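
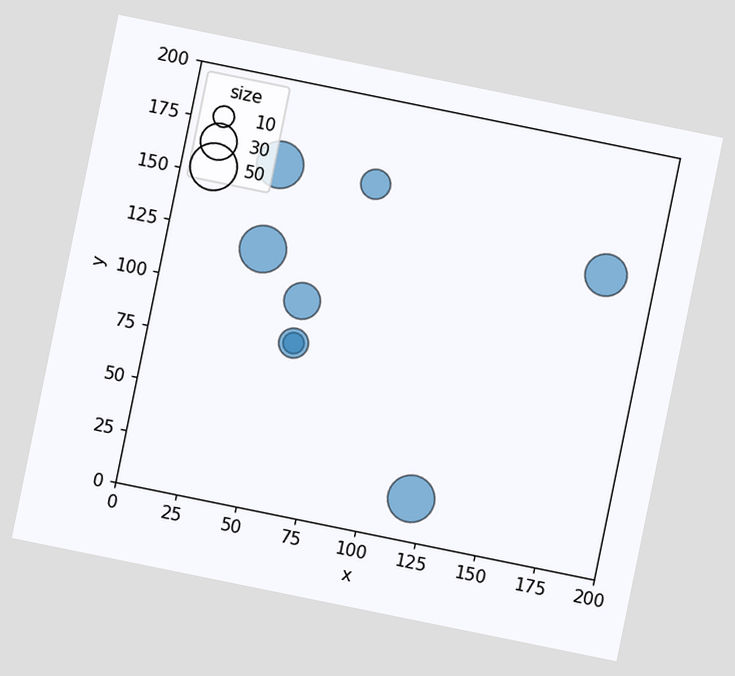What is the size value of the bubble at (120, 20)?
50

The chart is tilted about 12° clockwise. Matching the bubble at (120, 20) against the size legend gives 50.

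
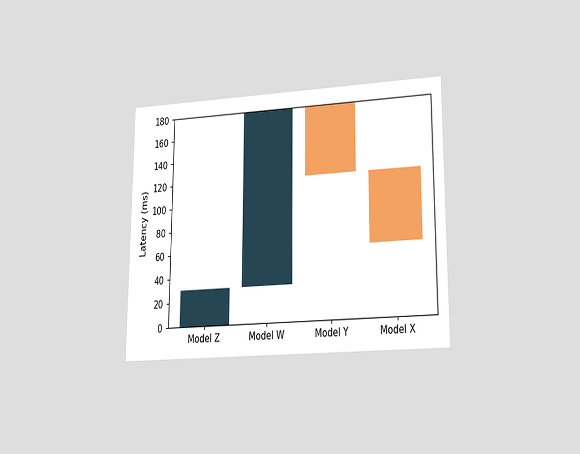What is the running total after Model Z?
30ms

The chart is viewed at a slight angle. After Model Z the running total reaches 30ms.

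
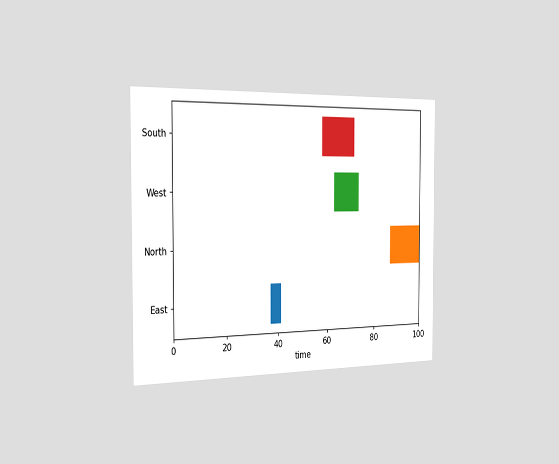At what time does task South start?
58

The chart is viewed slightly from the left. The South bar begins at t=58.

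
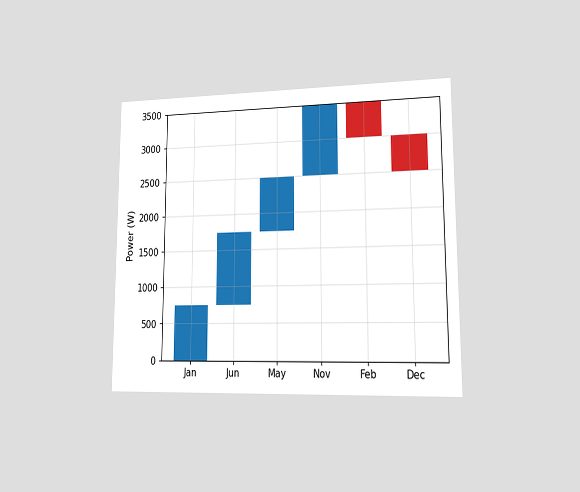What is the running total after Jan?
750W

The chart is viewed at a slight angle. After Jan the running total reaches 750W.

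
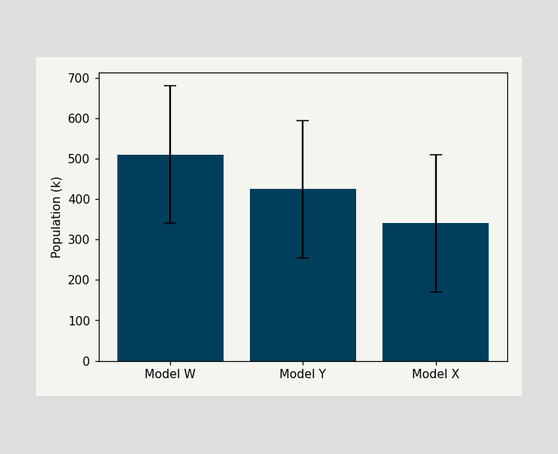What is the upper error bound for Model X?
The Model X bar's upper whisker reaches 510k.

510k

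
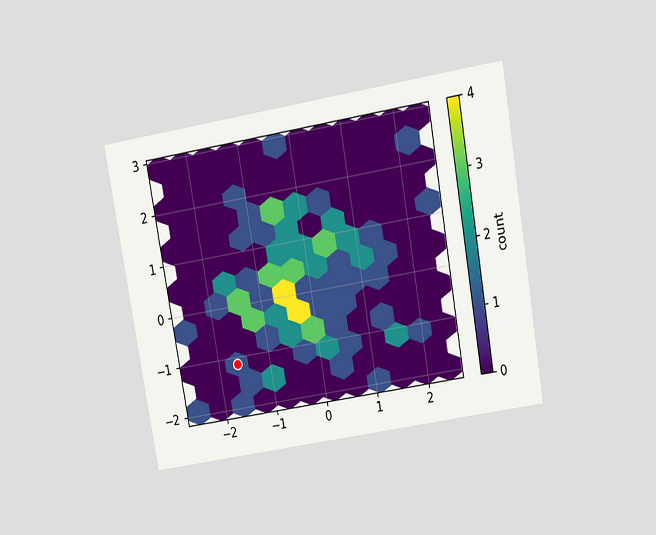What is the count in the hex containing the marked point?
The chart is tilted about 10° counter-clockwise and viewed slightly from above. The marked hex reads 1 on the colorbar.

1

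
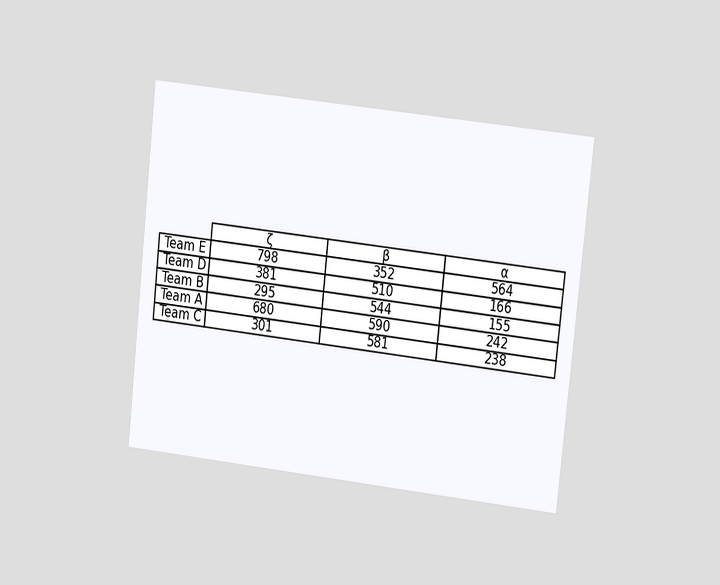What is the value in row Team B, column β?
544

The chart is tilted about 6° clockwise and viewed at a slight angle. The (Team B, β) cell reads 544.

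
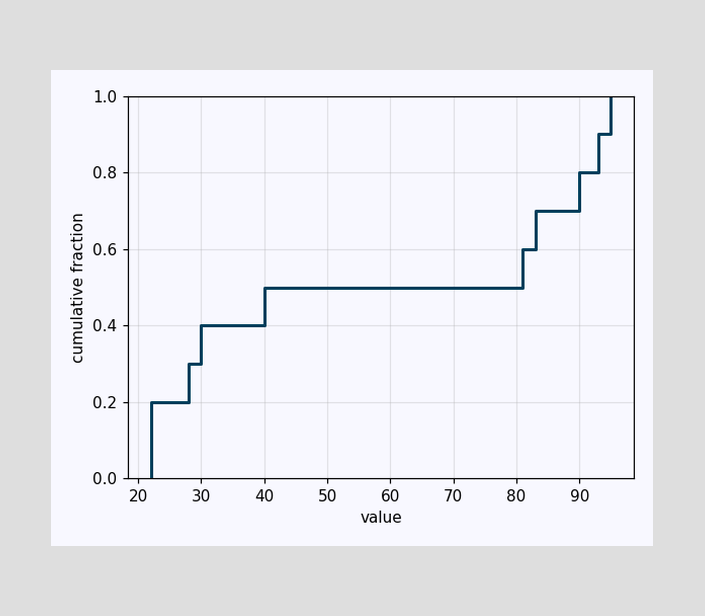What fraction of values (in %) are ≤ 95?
100%

At x=95 the ECDF step is at 100%.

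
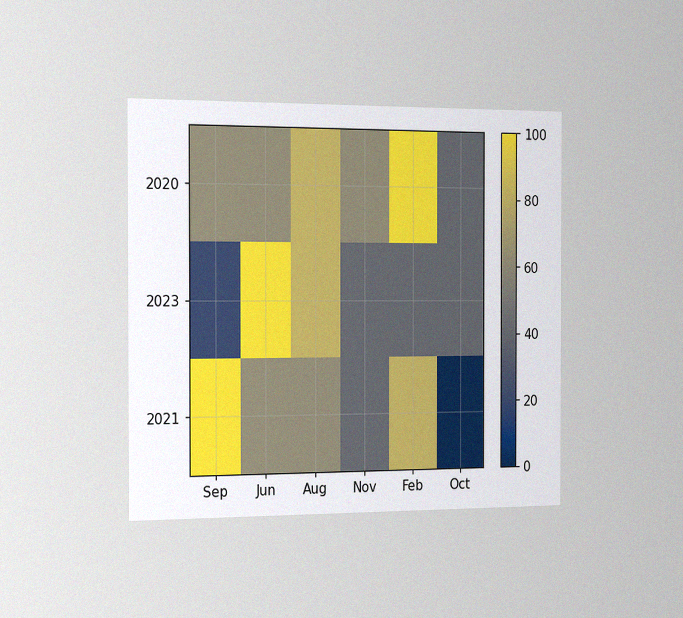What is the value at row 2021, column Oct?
The chart is viewed slightly from the left, with some photo noise. Matching cell (2021, Oct) against the colorbar gives 0.

0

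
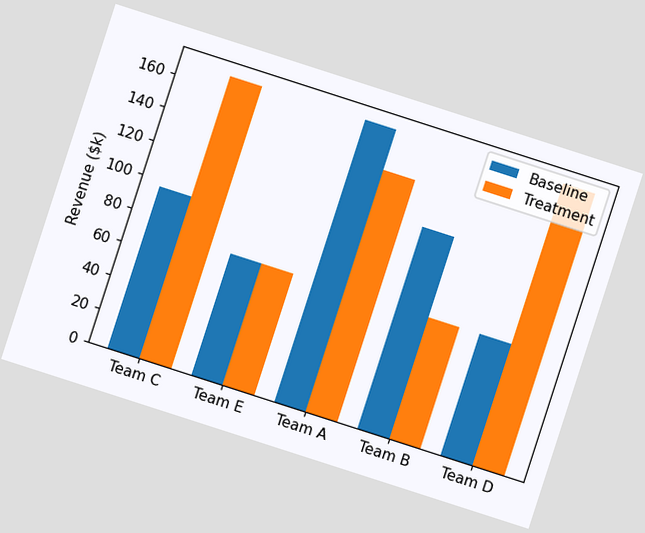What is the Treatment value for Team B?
The chart is tilted about 18° clockwise. The Treatment bar at Team B reaches $72k on the y-axis.

$72k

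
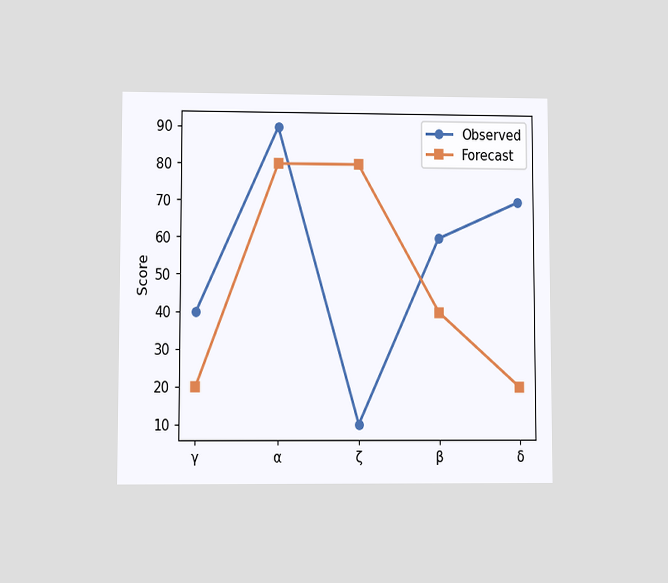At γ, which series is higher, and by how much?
The chart is viewed at a slight angle. At γ, Observed sits above the other line by 20.

Observed, by 20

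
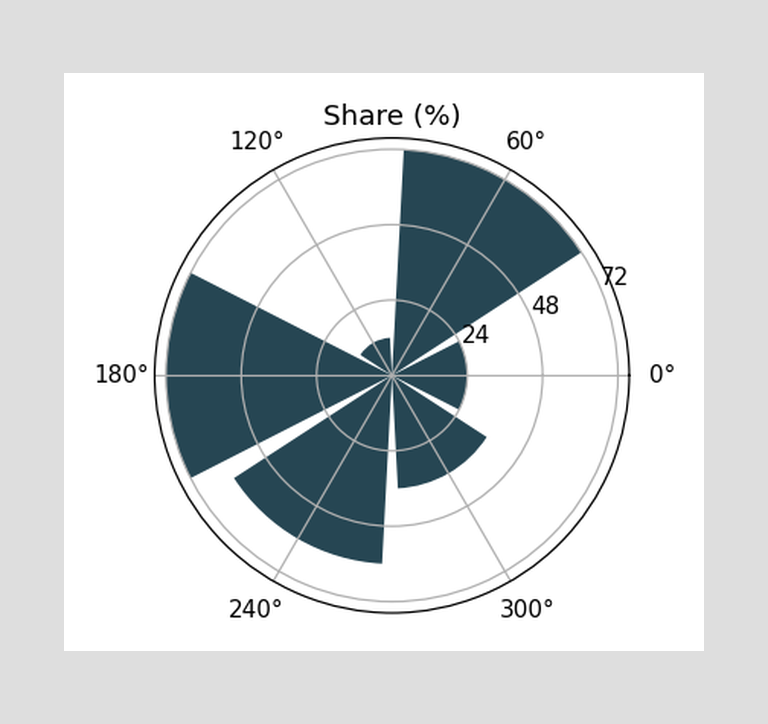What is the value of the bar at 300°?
36%

The bar at 300° reaches 36% on the radial axis.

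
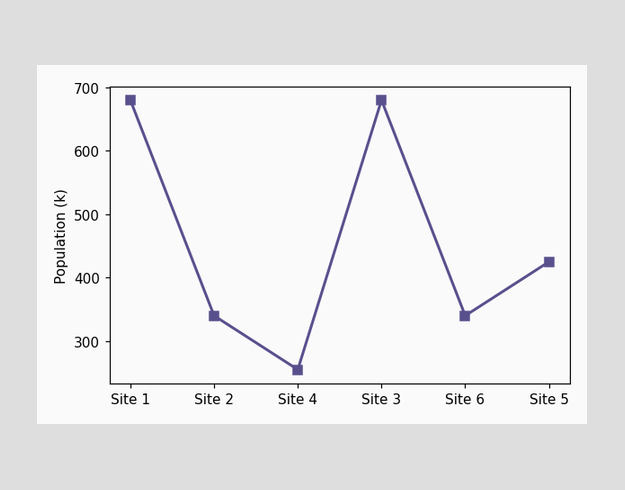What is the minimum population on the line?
255k

The lowest point is at Site 4, and reading across to the y-axis gives 255k.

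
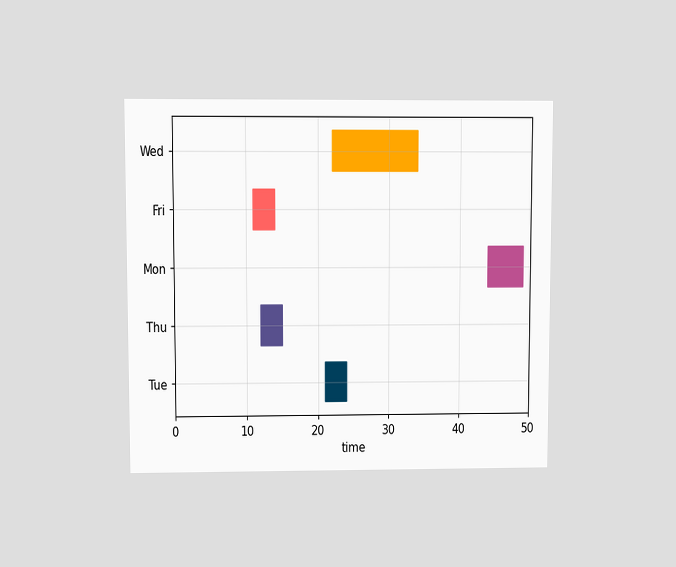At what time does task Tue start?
21

The chart is viewed at a slight angle. The Tue bar begins at t=21.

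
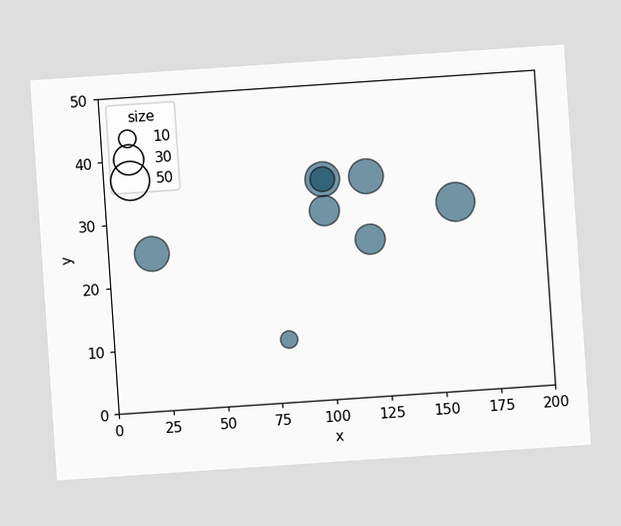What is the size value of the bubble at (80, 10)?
10

The chart is tilted about 4° counter-clockwise. Matching the bubble at (80, 10) against the size legend gives 10.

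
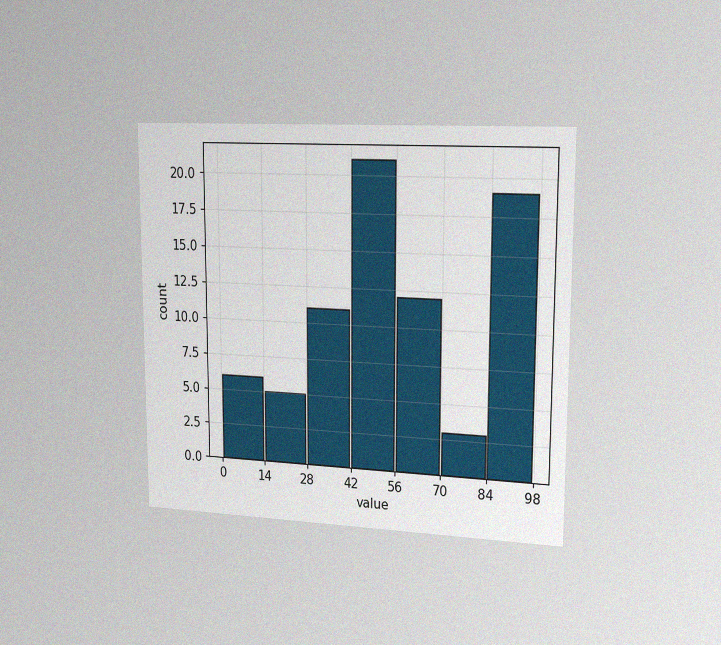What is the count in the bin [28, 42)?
11

The chart is viewed slightly from the right, with some photo noise. The [28, 42) bin has height 11.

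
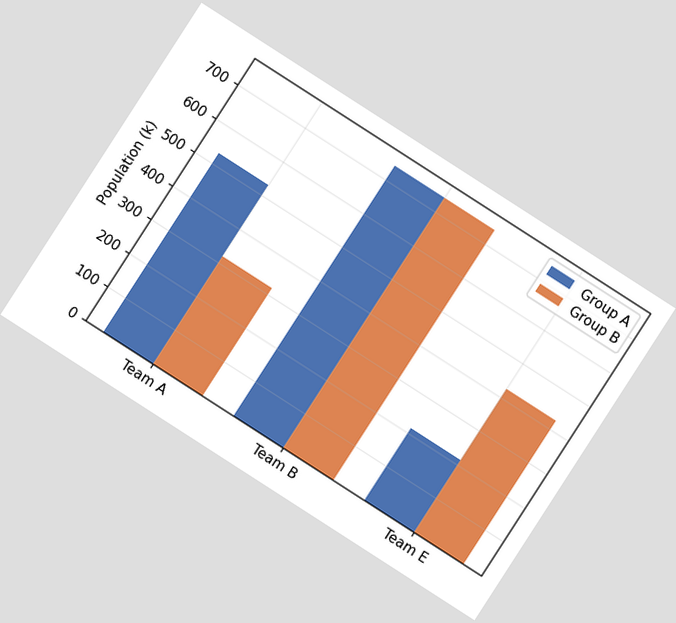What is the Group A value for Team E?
The chart is tilted about 33° clockwise. The Group A bar at Team E reaches 212k on the y-axis.

212k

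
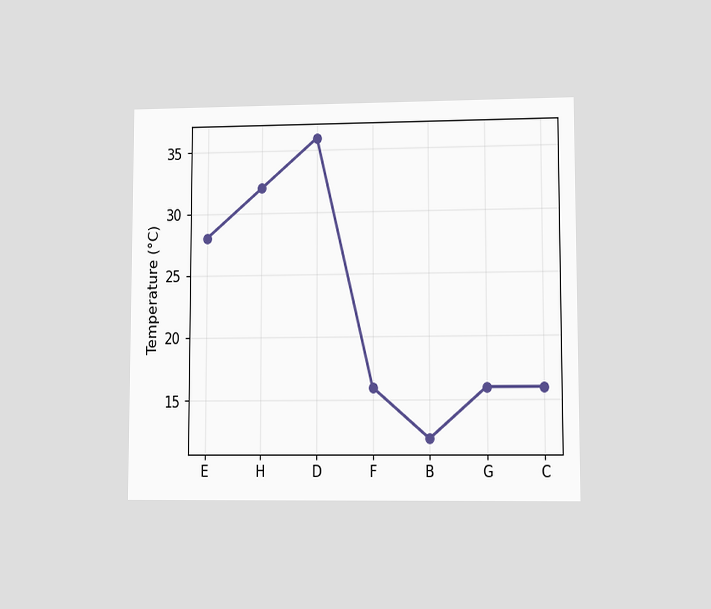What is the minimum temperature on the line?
12°C

The chart is viewed at a slight angle. The lowest point is at B, and reading across to the y-axis gives 12°C.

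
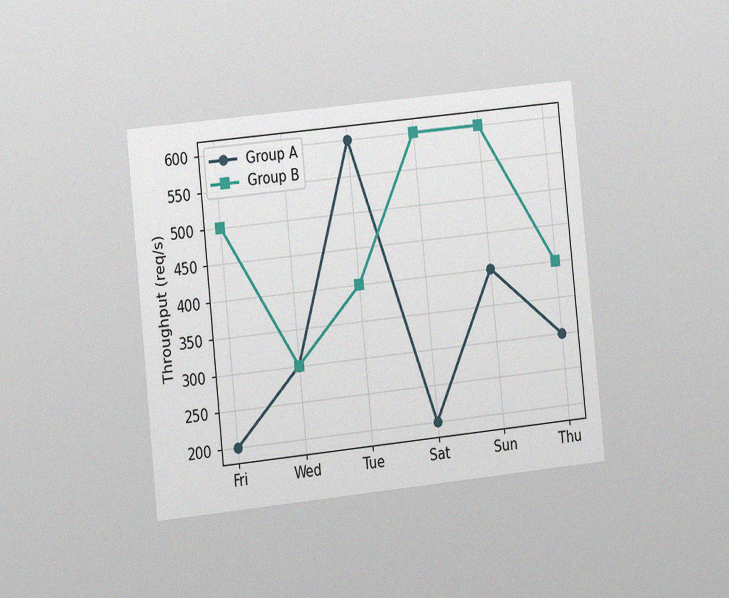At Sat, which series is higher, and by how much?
Group B, by 400req/s

The chart is tilted about 6° counter-clockwise and viewed slightly from the left, with some photo noise. At Sat, Group B sits above the other line by 400req/s.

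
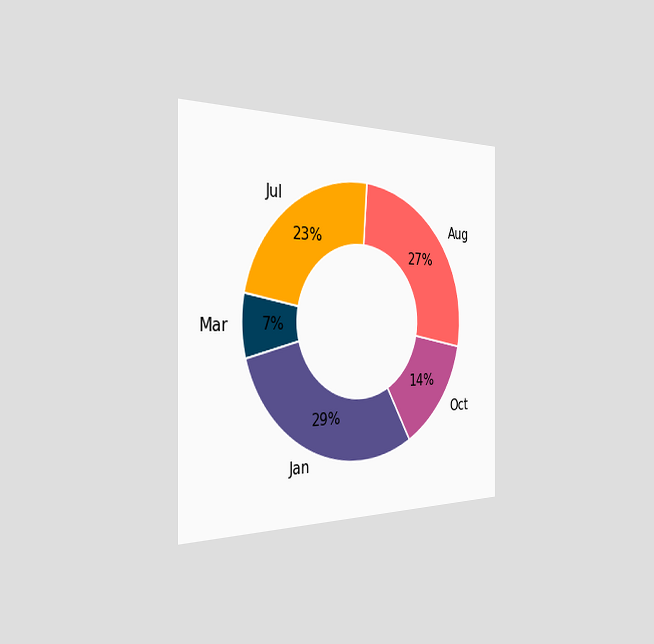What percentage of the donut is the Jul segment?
23%

The chart is viewed slightly from the left. The Jul segment takes up 23% of the ring.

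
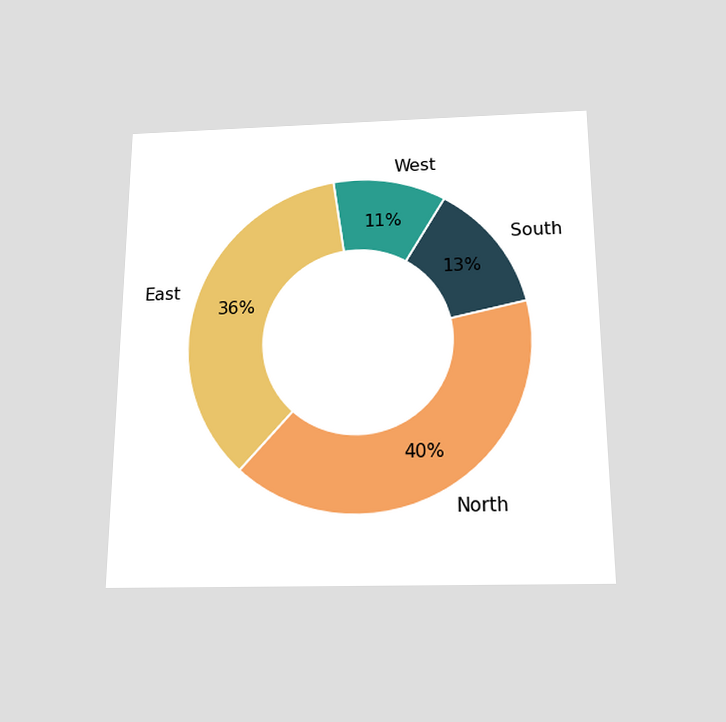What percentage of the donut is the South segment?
13%

The chart is viewed slightly from below. The South segment takes up 13% of the ring.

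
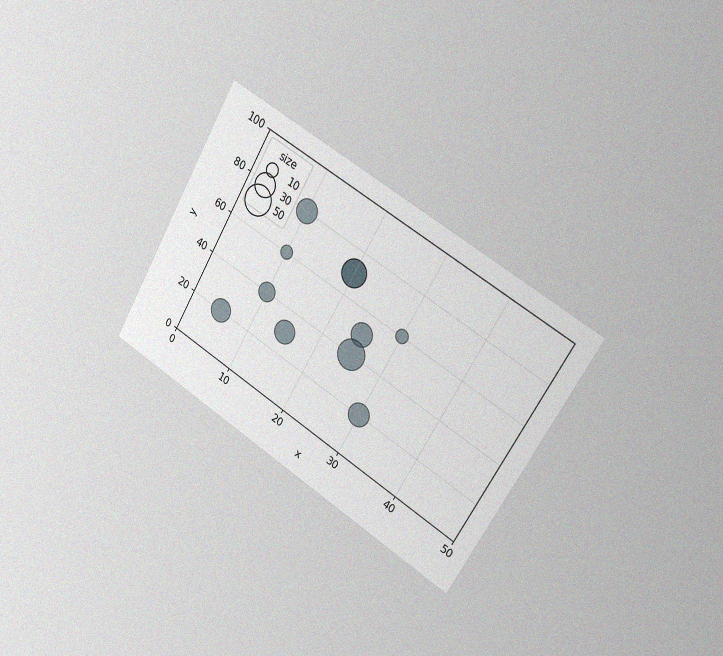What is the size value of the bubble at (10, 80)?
30

The chart is tilted about 31° clockwise and viewed slightly from the right, with some photo noise. Matching the bubble at (10, 80) against the size legend gives 30.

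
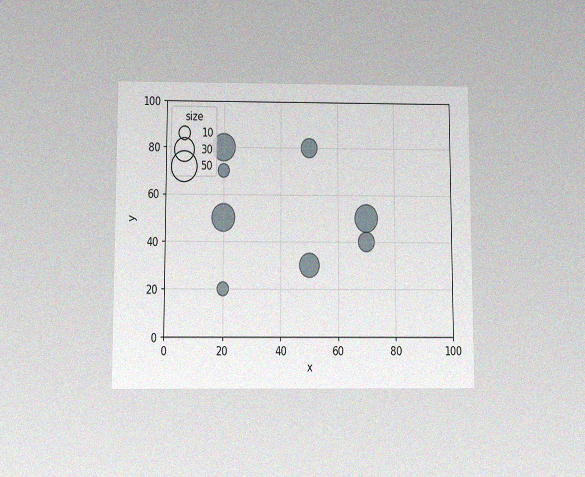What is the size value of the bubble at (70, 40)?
The chart is viewed slightly from below, with some photo noise. Matching the bubble at (70, 40) against the size legend gives 20.

20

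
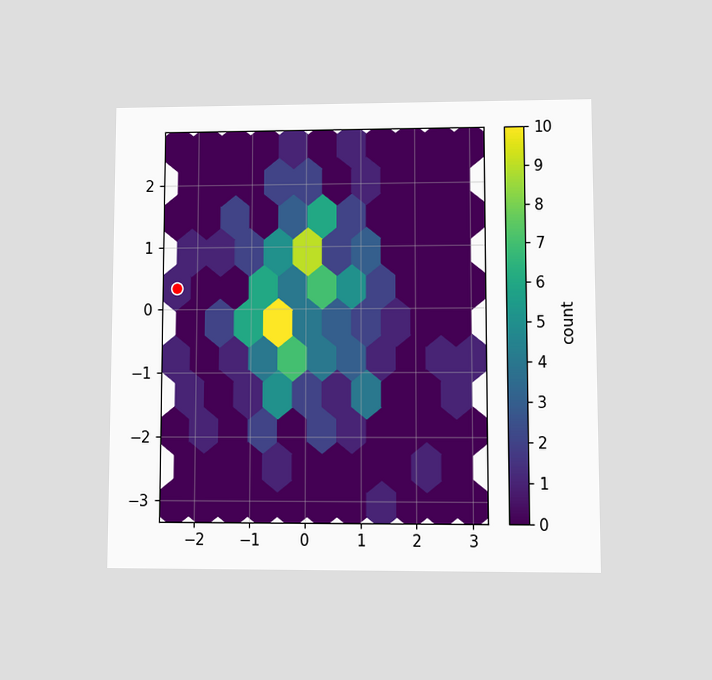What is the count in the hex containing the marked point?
The chart is viewed at a slight angle. The marked hex reads 1 on the colorbar.

1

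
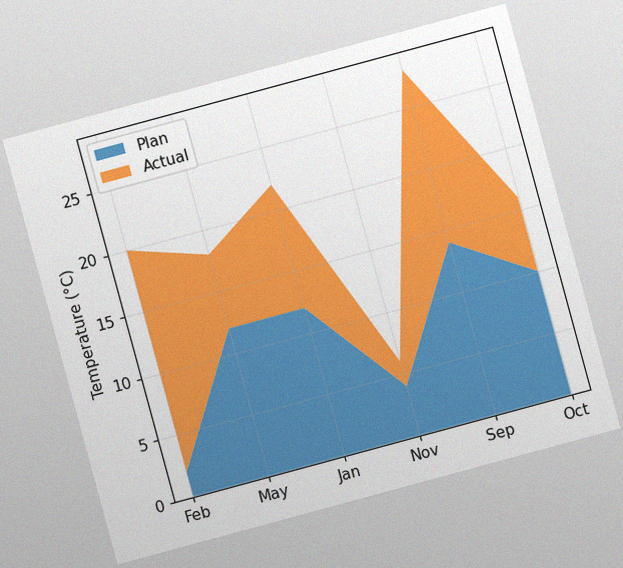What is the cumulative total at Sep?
The chart is tilted about 15° counter-clockwise, with some photo noise. The stacked total at Sep reaches 28°C.

28°C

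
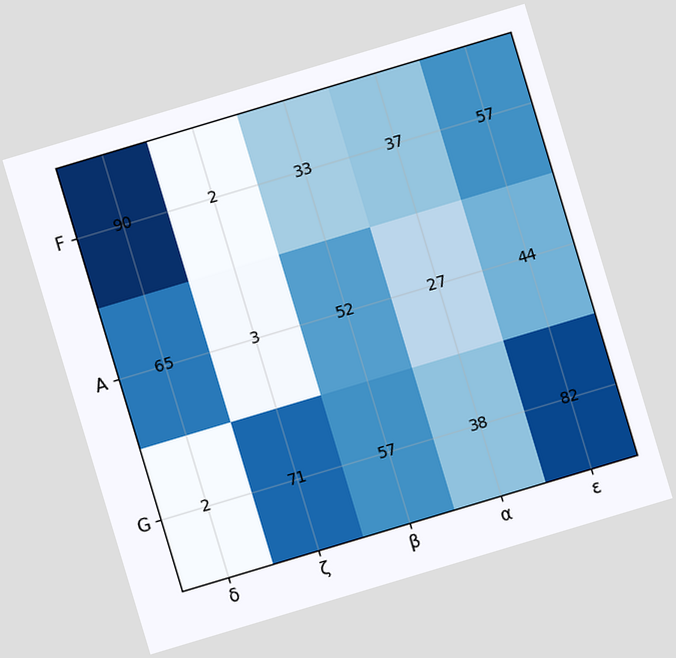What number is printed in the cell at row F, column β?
33

The chart is tilted about 17° counter-clockwise. The (F, β) cell reads 33.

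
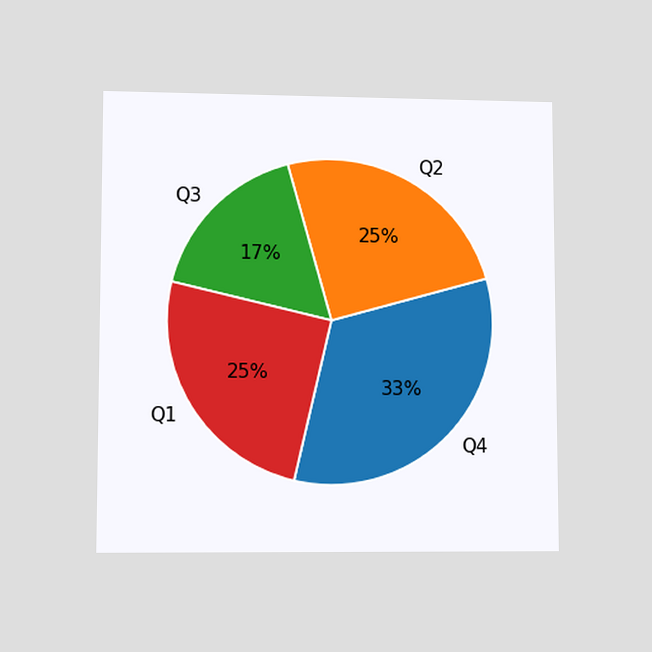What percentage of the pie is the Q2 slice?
25%

The chart is viewed at a slight angle. The Q2 slice takes up 25% of the pie.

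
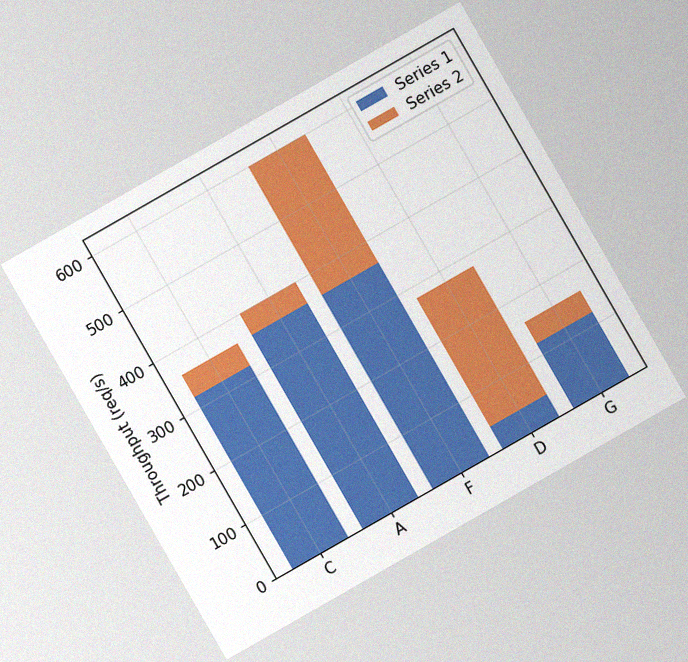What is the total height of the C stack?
360req/s

The chart is tilted about 30° counter-clockwise, with some photo noise. The C stack's top reaches 360req/s on the y-axis.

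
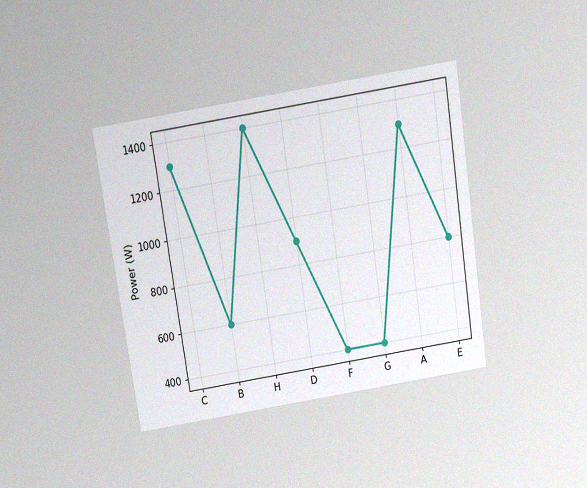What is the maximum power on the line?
The chart is tilted about 9° counter-clockwise and viewed slightly from above, with some photo noise. The highest point is at H, and reading across to the y-axis gives 1400W.

1400W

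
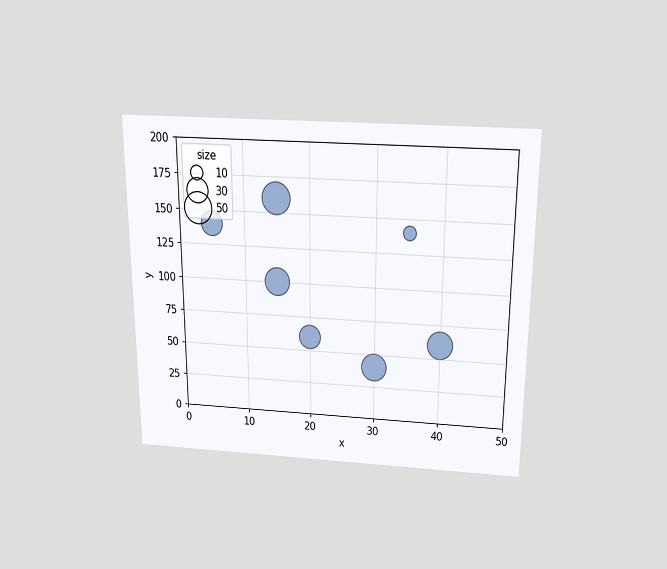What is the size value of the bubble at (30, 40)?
40

The chart is viewed slightly from above. Matching the bubble at (30, 40) against the size legend gives 40.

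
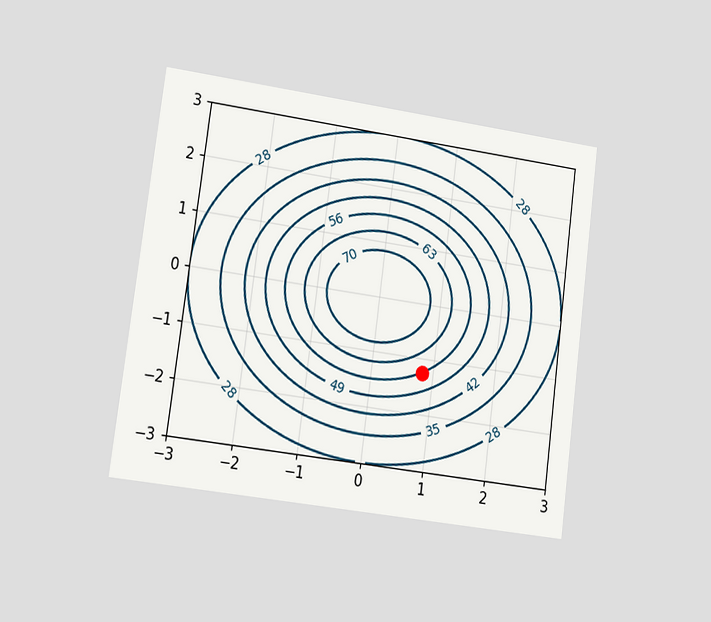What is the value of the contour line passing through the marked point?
56

The chart is tilted about 8° clockwise and viewed at a slight angle. The marked point sits on the contour labelled 56.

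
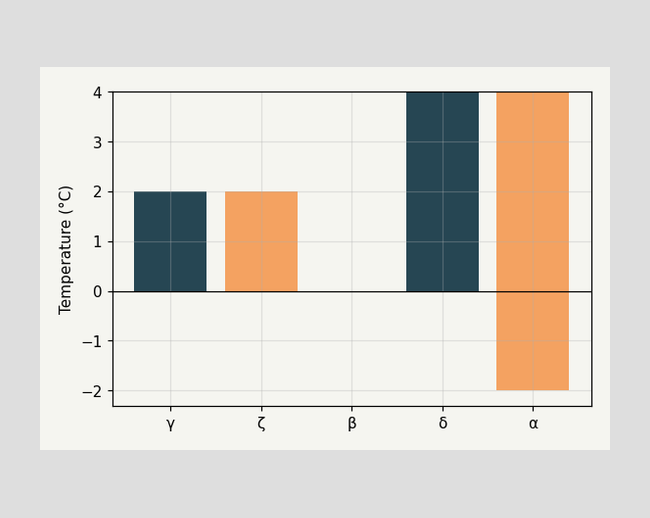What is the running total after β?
After β the running total reaches 0°C.

0°C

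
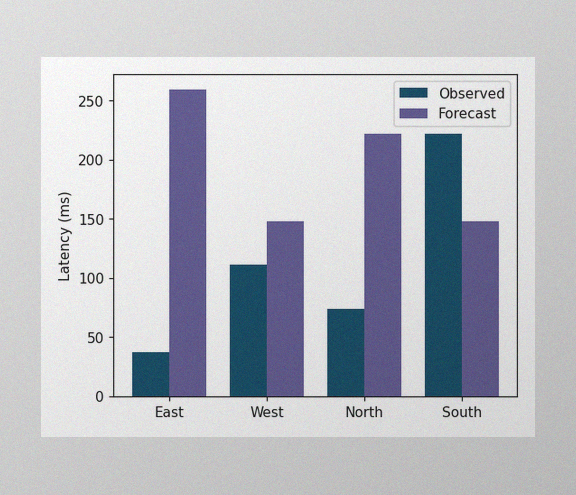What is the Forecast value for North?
The image has some photo noise and uneven lighting. The Forecast bar at North reaches 222ms on the y-axis.

222ms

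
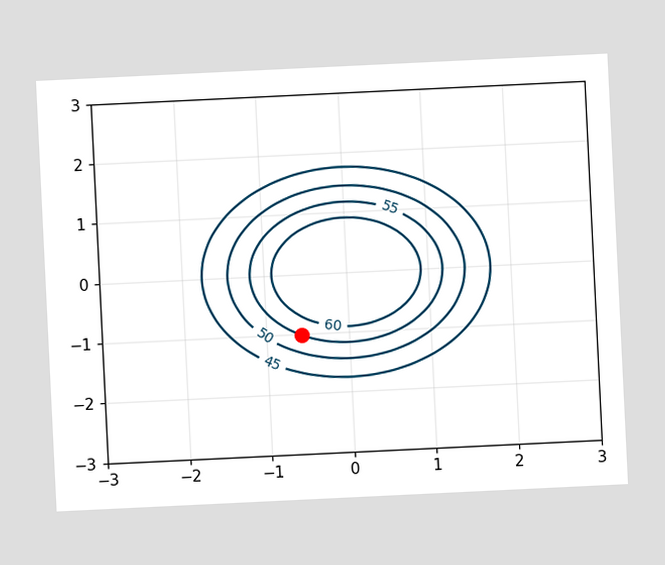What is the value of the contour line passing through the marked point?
55

The chart is tilted about 3° counter-clockwise. The marked point sits on the contour labelled 55.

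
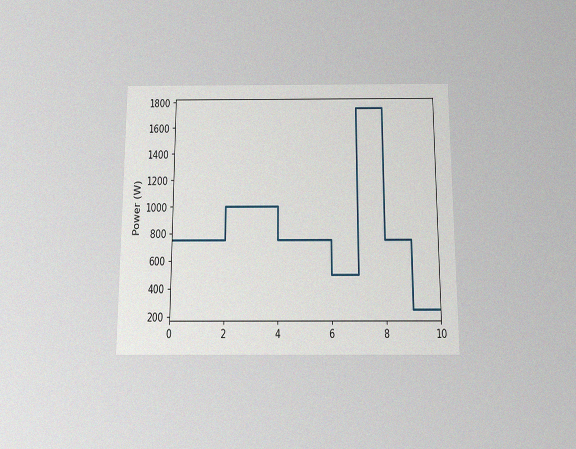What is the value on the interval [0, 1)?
750W

The chart is viewed slightly from below, with some photo noise. On [0, 1) the step sits at 750W.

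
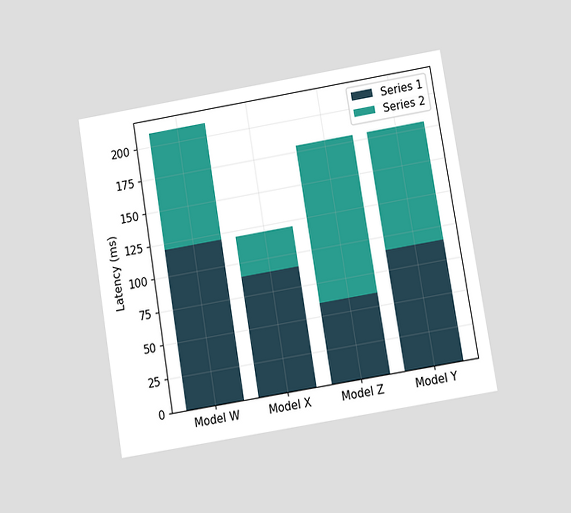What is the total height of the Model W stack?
210ms

The chart is tilted about 9° counter-clockwise and viewed at a slight angle. The Model W stack's top reaches 210ms on the y-axis.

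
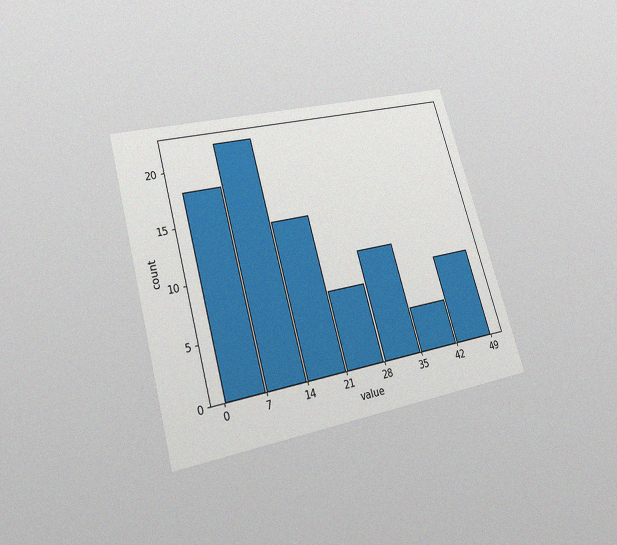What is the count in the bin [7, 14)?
22

The chart is tilted about 16° counter-clockwise and viewed slightly from below, with some photo noise. The [7, 14) bin has height 22.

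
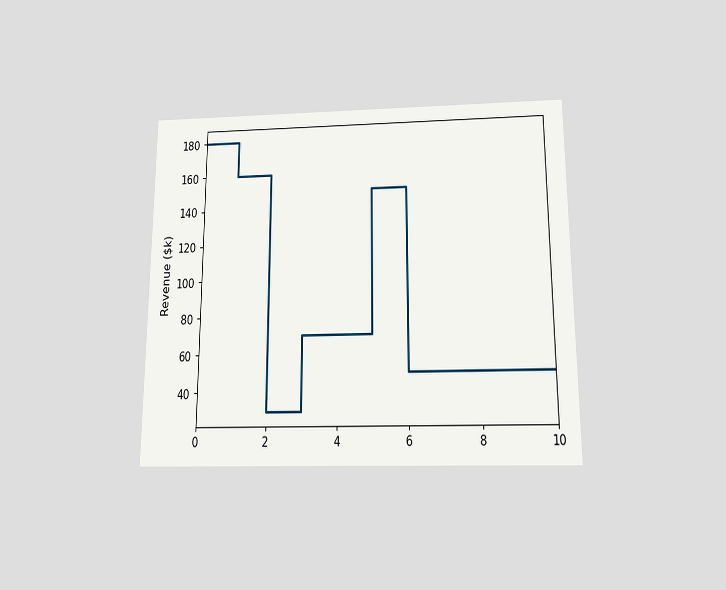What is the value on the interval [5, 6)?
The chart is viewed slightly from below. On [5, 6) the step sits at $150k.

$150k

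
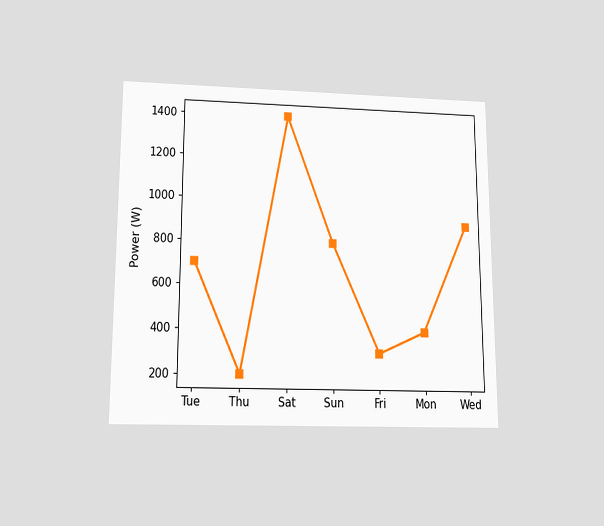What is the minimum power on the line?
The chart is viewed slightly from below. The lowest point is at Thu, and reading across to the y-axis gives 200W.

200W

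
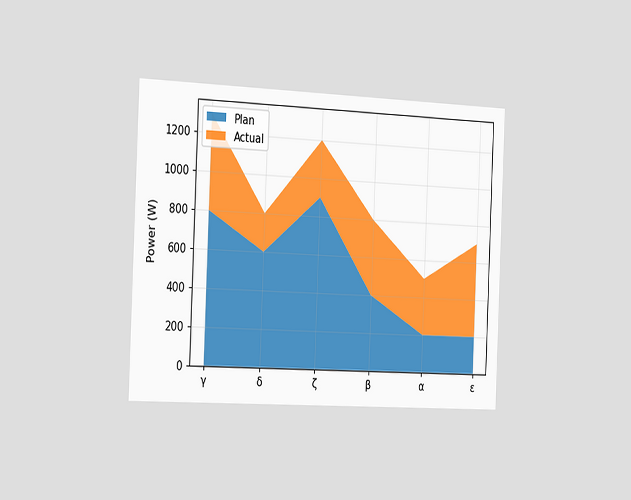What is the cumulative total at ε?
700W

The chart is tilted about 2° clockwise and viewed slightly from the left. The stacked total at ε reaches 700W.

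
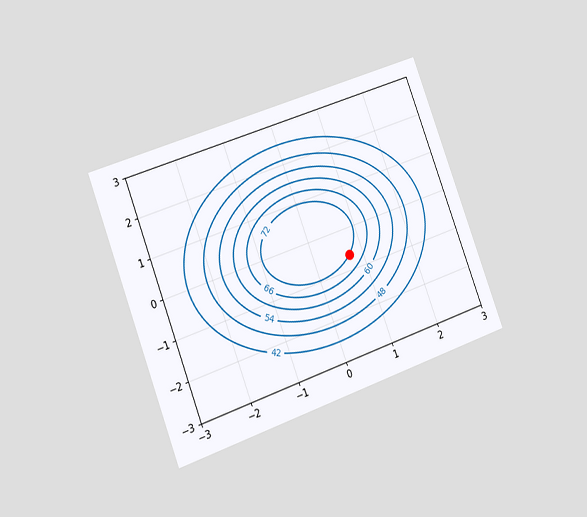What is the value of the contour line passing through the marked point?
72

The chart is tilted about 20° counter-clockwise and viewed slightly from the left. The marked point sits on the contour labelled 72.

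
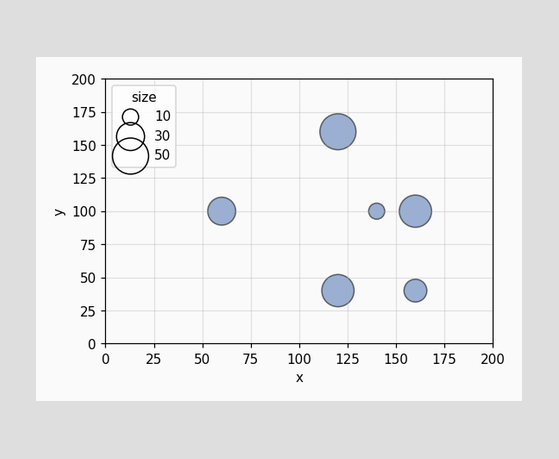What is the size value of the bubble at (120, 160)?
50

Matching the bubble at (120, 160) against the size legend gives 50.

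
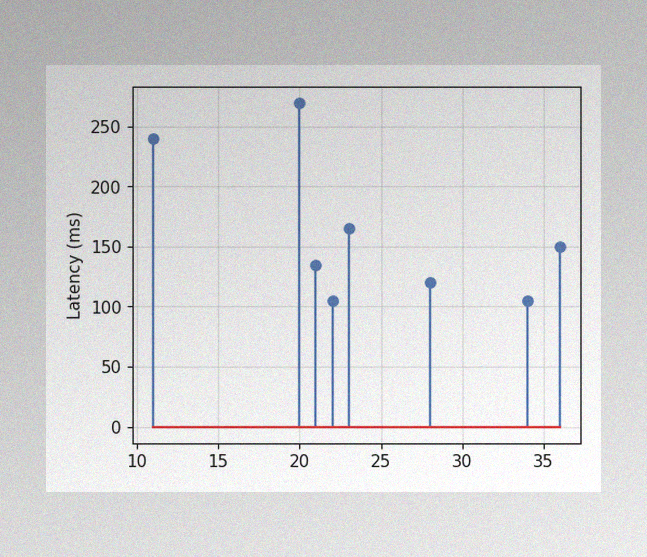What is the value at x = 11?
240ms

The image has some photo noise and uneven lighting. The stem at x=11 reaches 240ms.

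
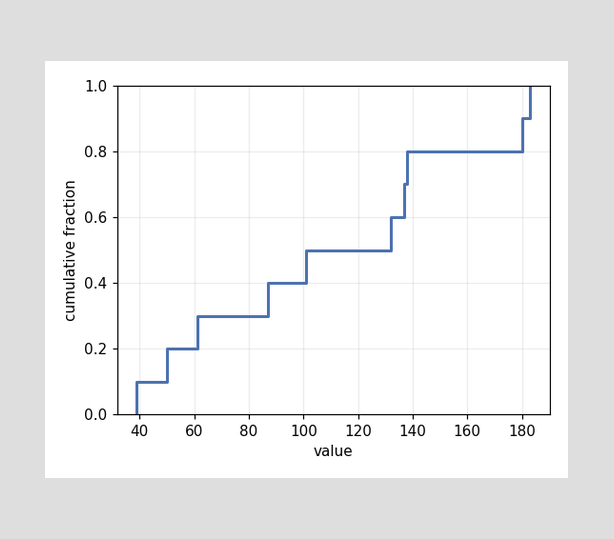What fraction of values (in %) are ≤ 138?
At x=138 the ECDF step is at 80%.

80%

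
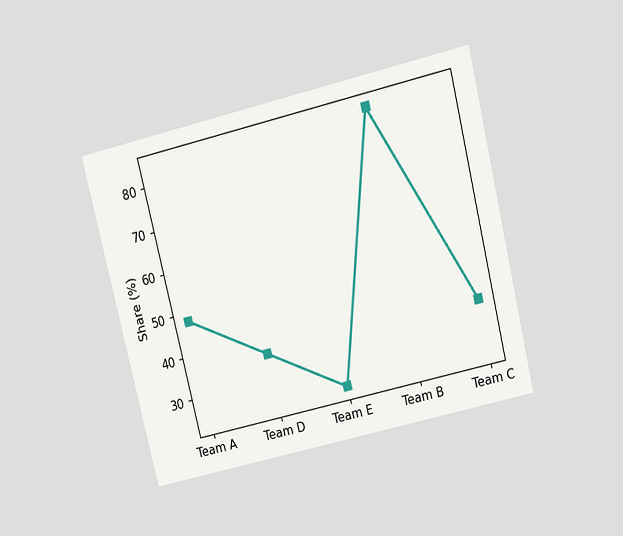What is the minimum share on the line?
24%

The chart is tilted about 14° counter-clockwise and viewed slightly from above. The lowest point is at Team E, and reading across to the y-axis gives 24%.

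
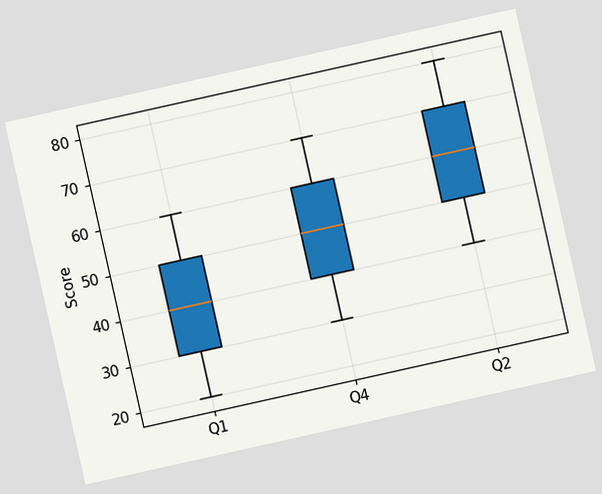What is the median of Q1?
40

The chart is tilted about 13° counter-clockwise. The median line in the Q1 box sits at 40.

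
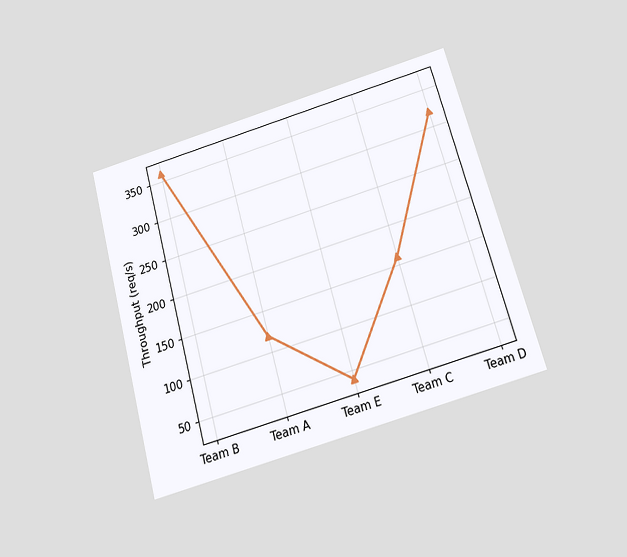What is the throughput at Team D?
320req/s

The chart is tilted about 15° counter-clockwise and viewed slightly from below. At Team D, the line is at 320req/s.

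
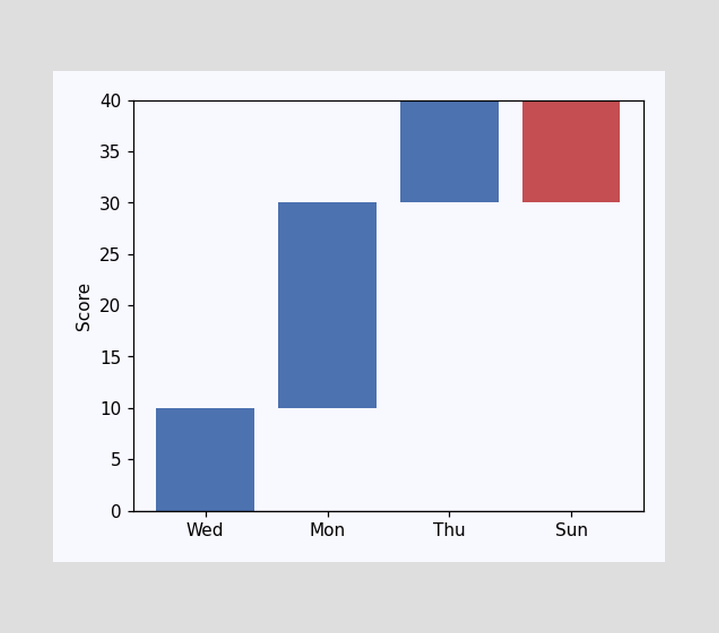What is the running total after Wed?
After Wed the running total reaches 10.

10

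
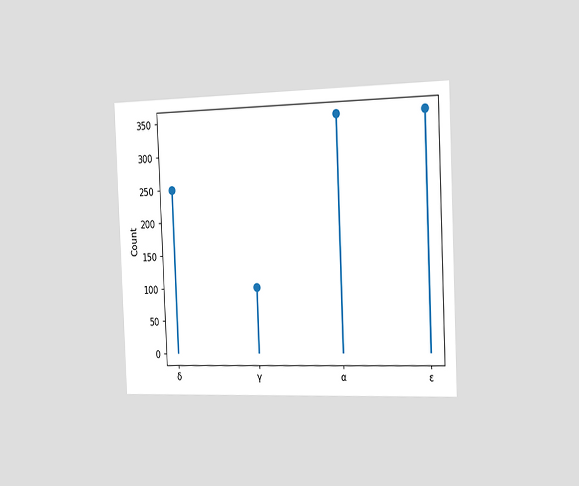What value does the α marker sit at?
350

The chart is tilted about 2° counter-clockwise and viewed slightly from the right. The α marker sits at 350.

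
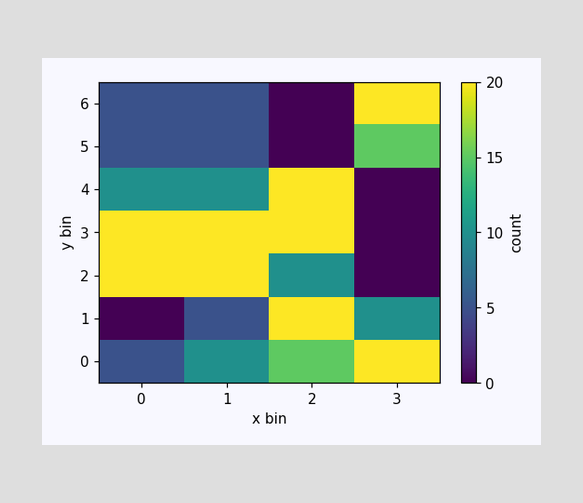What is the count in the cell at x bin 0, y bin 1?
0

Matching the cell (0, 1) against the colorbar gives 0.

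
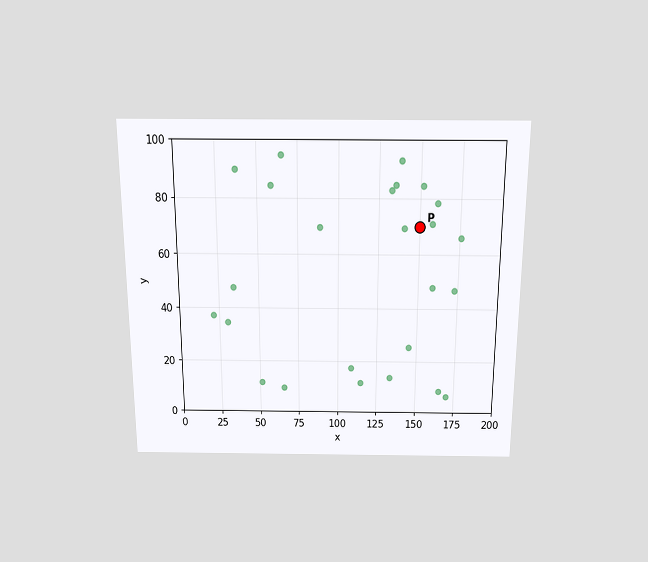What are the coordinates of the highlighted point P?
(150, 70)

The chart is viewed slightly from above. Following the gridlines from P to each axis, P sits at (150, 70).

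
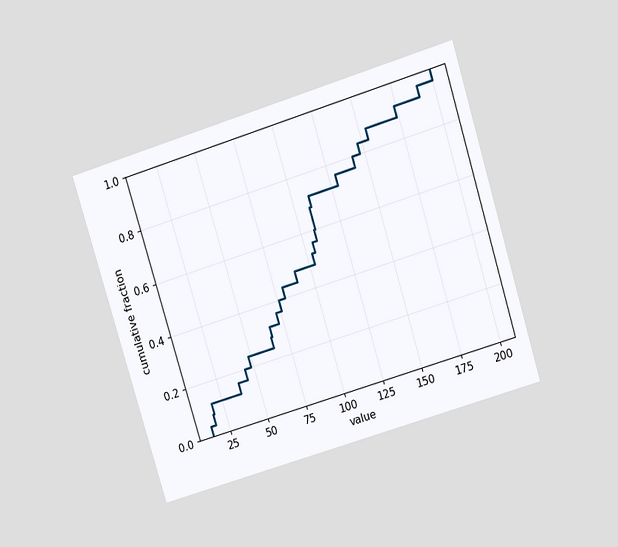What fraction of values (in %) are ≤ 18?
12%

The chart is tilted about 17° counter-clockwise and viewed at a slight angle. At x=18 the ECDF step is at 12%.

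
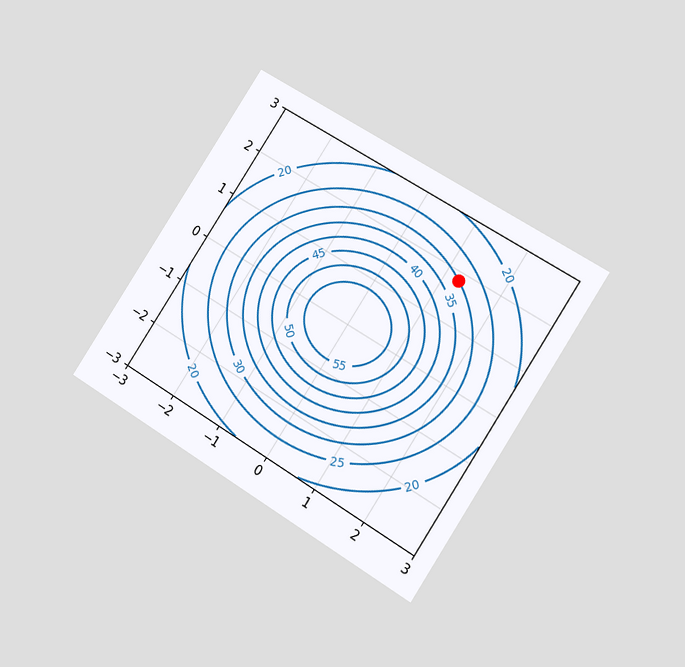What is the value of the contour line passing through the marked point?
30

The chart is tilted about 33° clockwise and viewed slightly from the right. The marked point sits on the contour labelled 30.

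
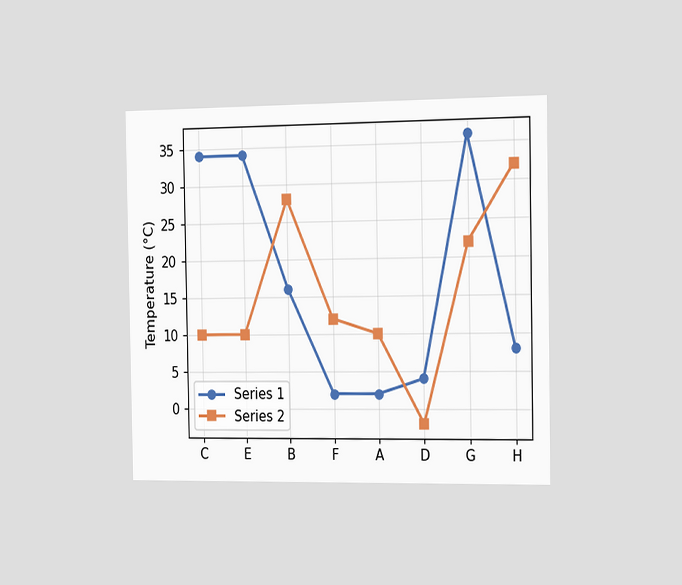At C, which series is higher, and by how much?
The chart is viewed slightly from the right. At C, Series 1 sits above the other line by 24°C.

Series 1, by 24°C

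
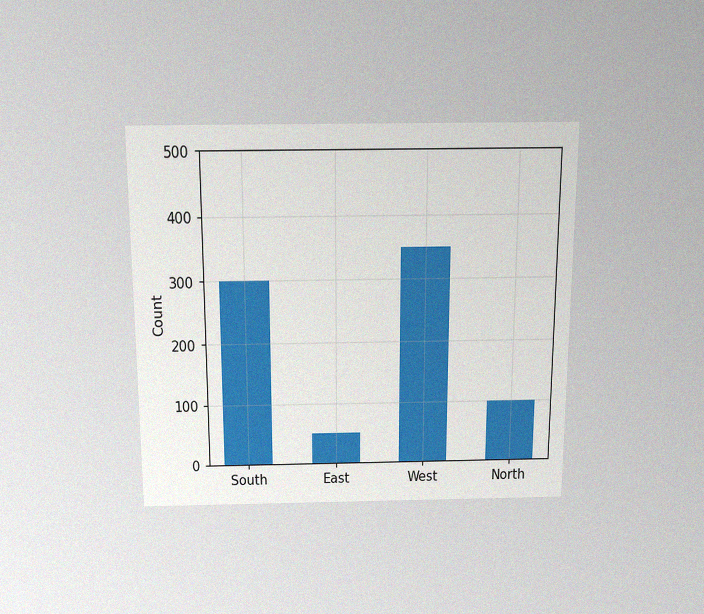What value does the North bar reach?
The chart is viewed slightly from above, with some photo noise. Reading along the chart's y-axis, the North bar reaches 100.

100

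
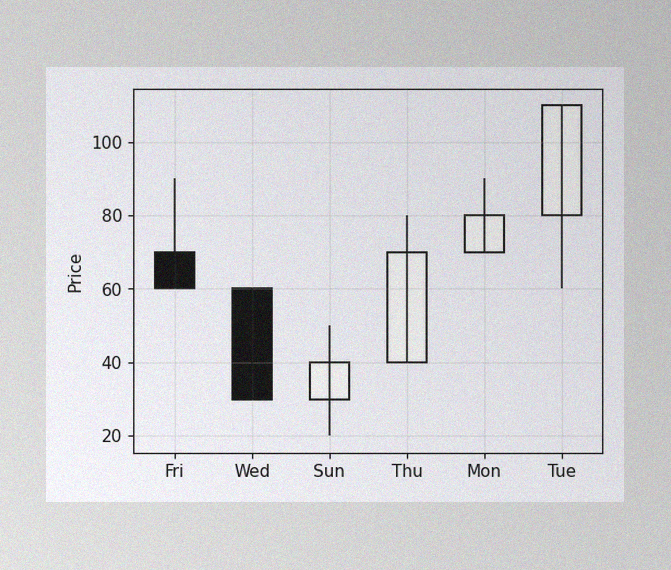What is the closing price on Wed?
30

The image has some photo noise and uneven lighting. The Wed candle closes at 30.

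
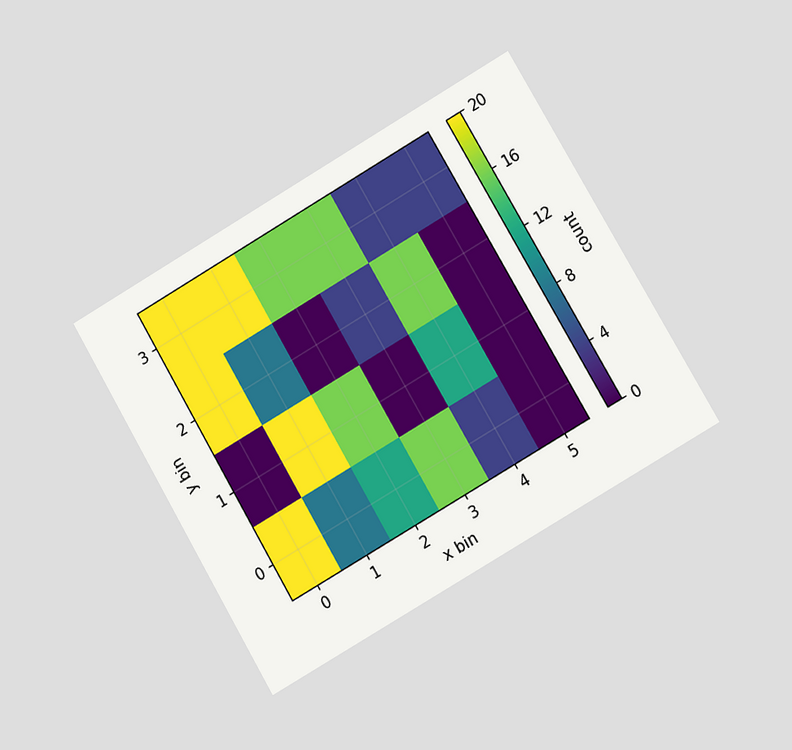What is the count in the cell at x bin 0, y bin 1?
The chart is tilted about 30° counter-clockwise and viewed at a slight angle. Matching the cell (0, 1) against the colorbar gives 0.

0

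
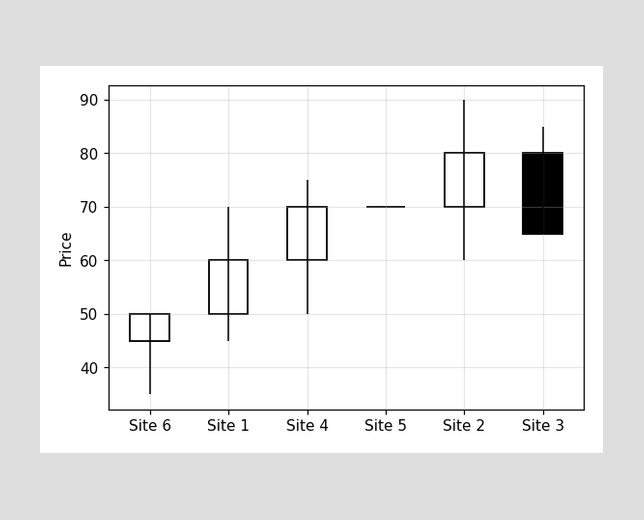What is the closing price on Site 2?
The Site 2 candle closes at 80.

80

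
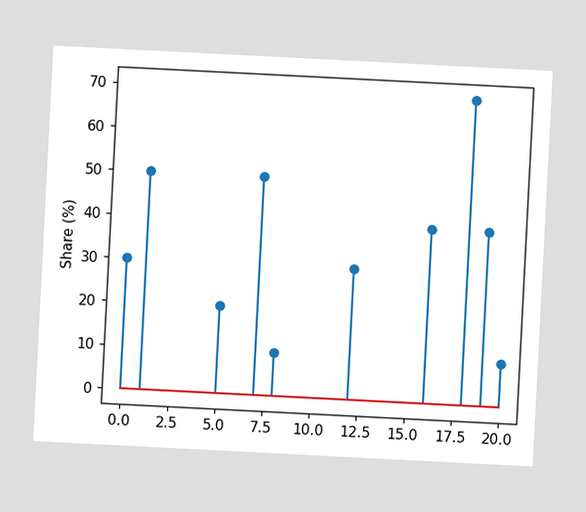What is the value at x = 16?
The chart is tilted about 3° clockwise. The stem at x=16 reaches 40%.

40%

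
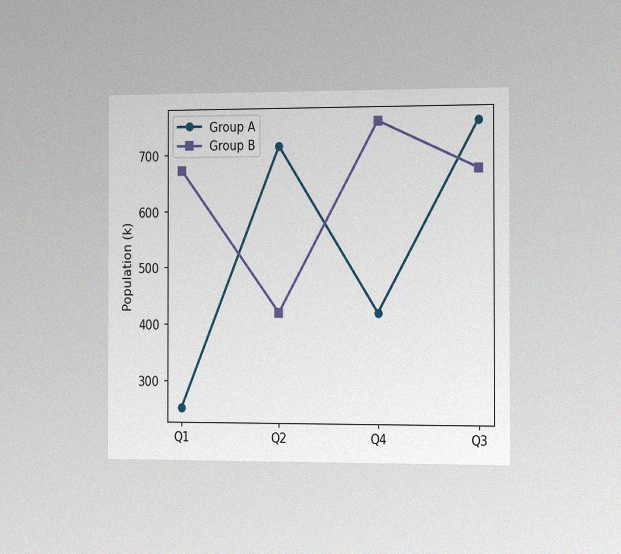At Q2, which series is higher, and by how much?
Group A, by 294k

The chart is viewed slightly from the right, with some photo noise. At Q2, Group A sits above the other line by 294k.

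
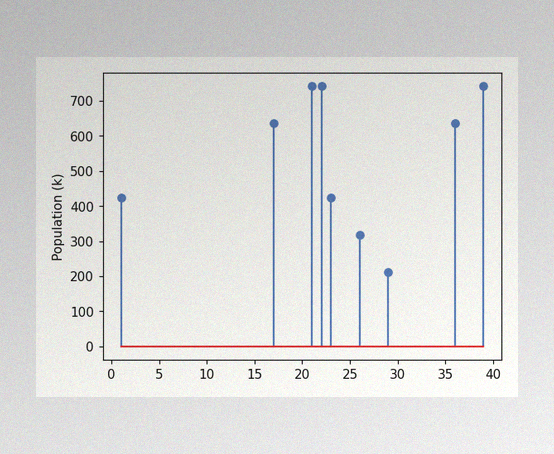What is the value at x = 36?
636k

The image has some photo noise and uneven lighting. The stem at x=36 reaches 636k.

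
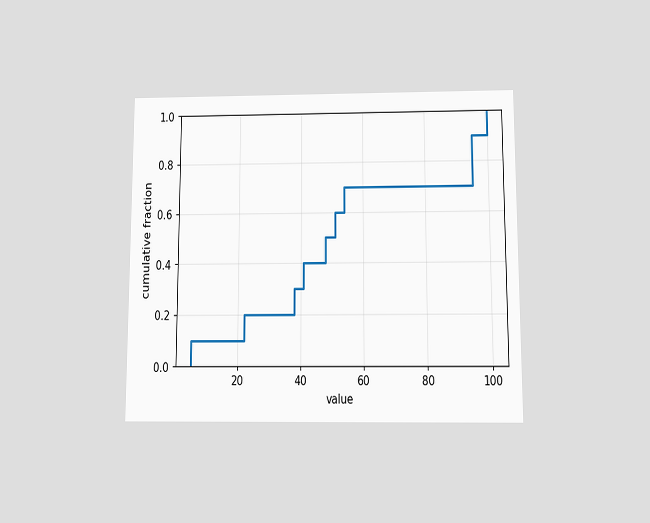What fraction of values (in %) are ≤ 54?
70%

The chart is viewed slightly from below. At x=54 the ECDF step is at 70%.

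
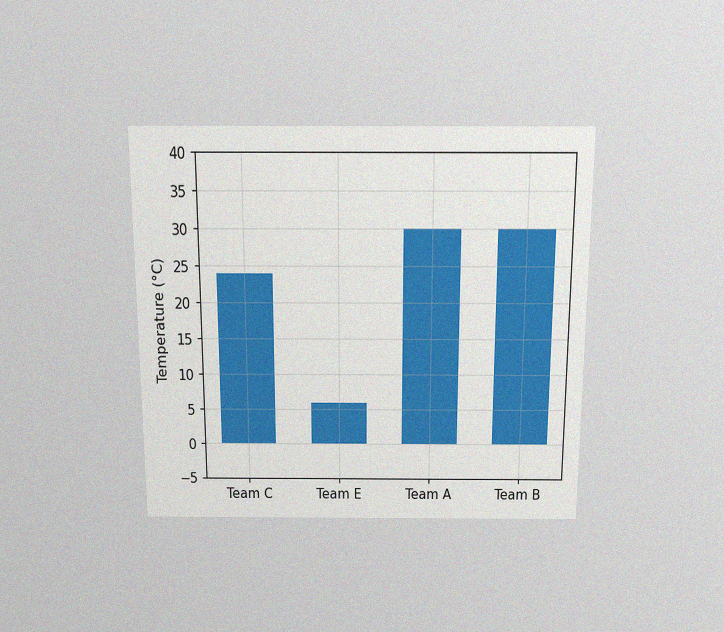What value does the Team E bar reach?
6°C

The chart is viewed slightly from above, with some photo noise. Reading along the chart's y-axis, the Team E bar reaches 6°C.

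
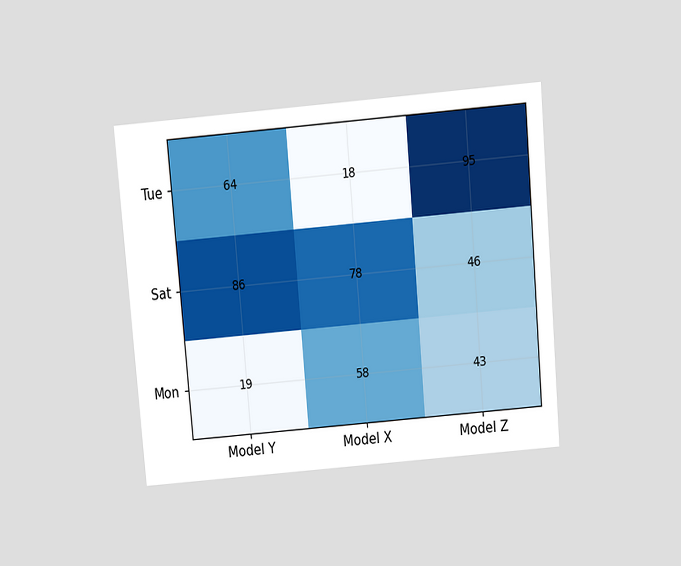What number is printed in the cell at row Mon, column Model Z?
43

The chart is tilted about 5° counter-clockwise and viewed slightly from above. The (Mon, Model Z) cell reads 43.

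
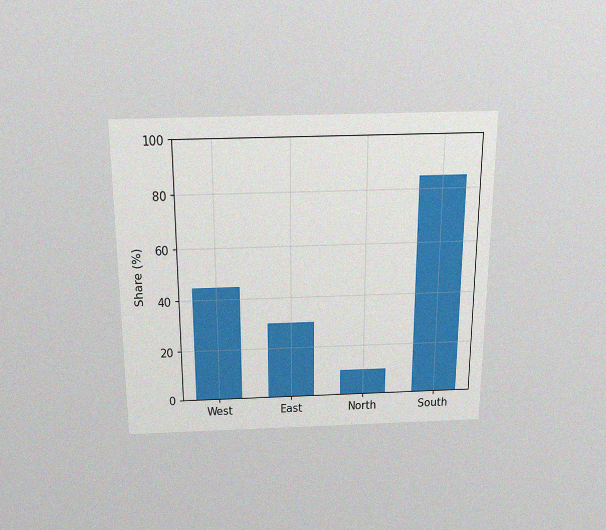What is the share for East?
30%

The chart is viewed slightly from above, with some photo noise. Reading along the chart's y-axis, the East bar reaches 30%.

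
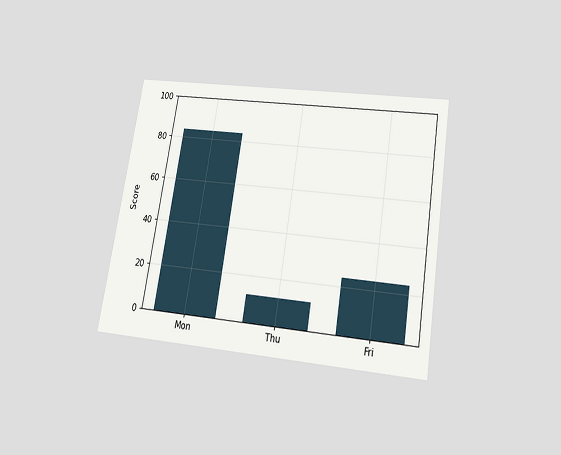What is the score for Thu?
12

The chart is tilted about 9° clockwise and viewed slightly from below. Reading along the chart's y-axis, the Thu bar reaches 12.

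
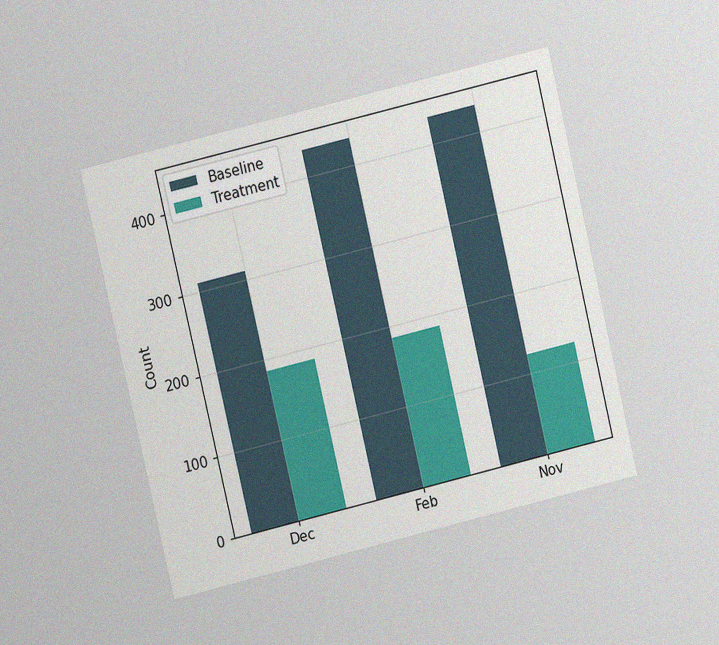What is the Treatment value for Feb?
186

The chart is tilted about 13° counter-clockwise and viewed at a slight angle, with some photo noise. The Treatment bar at Feb reaches 186 on the y-axis.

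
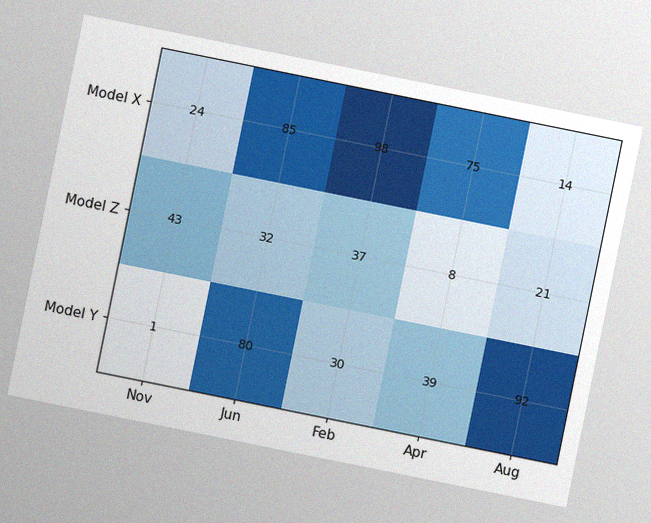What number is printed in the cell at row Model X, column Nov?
24

The chart is tilted about 11° clockwise, with some photo noise. The (Model X, Nov) cell reads 24.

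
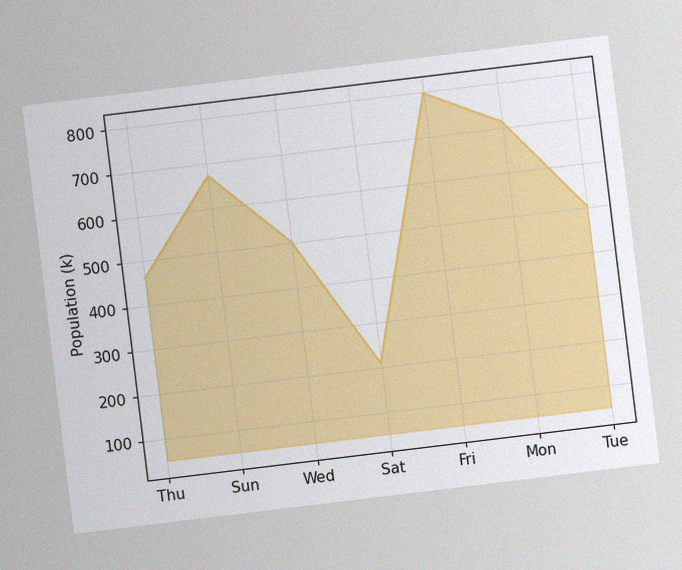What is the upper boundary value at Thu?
The chart is tilted about 7° counter-clockwise, with some photo noise. At Thu the upper boundary is at 462k.

462k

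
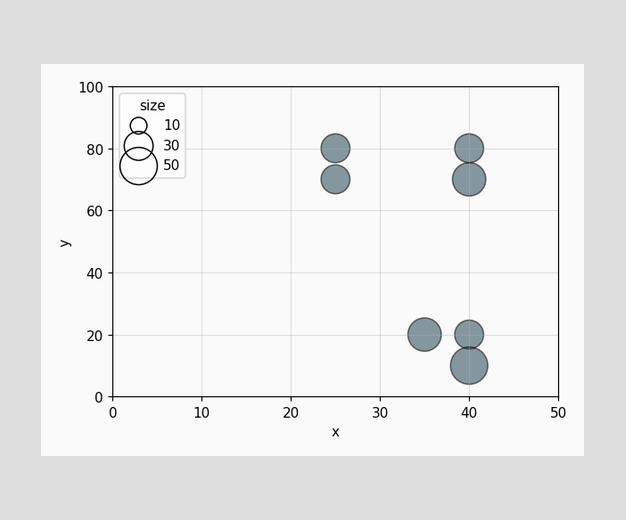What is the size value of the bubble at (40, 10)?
Matching the bubble at (40, 10) against the size legend gives 50.

50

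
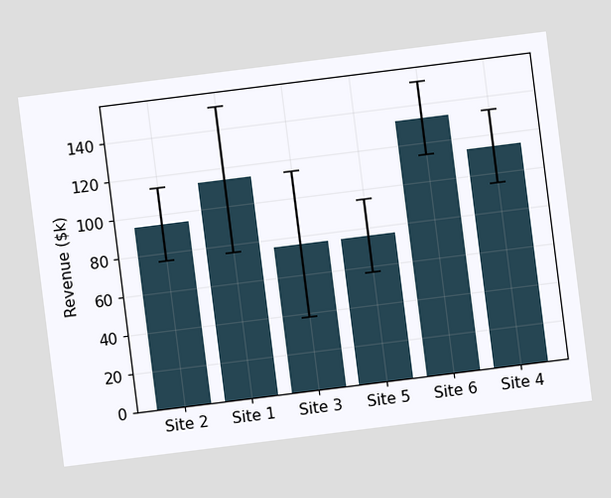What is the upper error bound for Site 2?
The chart is tilted about 7° counter-clockwise. The Site 2 bar's upper whisker reaches $114k.

$114k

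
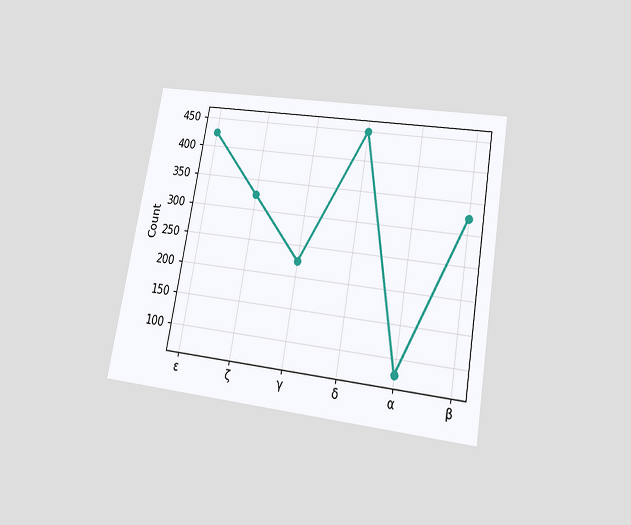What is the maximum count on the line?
450

The chart is tilted about 10° clockwise and viewed slightly from below. The highest point is at δ, and reading across to the y-axis gives 450.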